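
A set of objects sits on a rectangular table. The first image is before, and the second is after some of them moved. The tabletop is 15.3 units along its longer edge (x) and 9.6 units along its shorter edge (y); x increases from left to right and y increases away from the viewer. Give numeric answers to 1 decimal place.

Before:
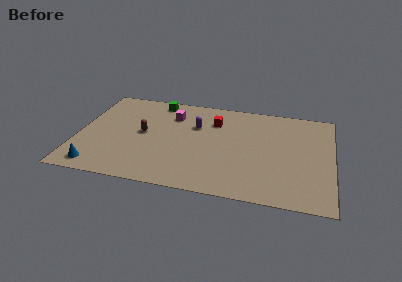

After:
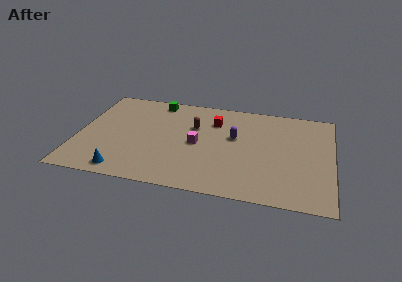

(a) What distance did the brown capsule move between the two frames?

3.3

From (3.9, 5.0) to (6.9, 6.3), the brown capsule covered √(3.0² + 1.3²) ≈ 3.3 units.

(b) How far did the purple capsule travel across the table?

2.5

The purple capsule was near (7.0, 6.4) before and (9.4, 5.7) after, so it travelled √(2.4² + 0.7²) ≈ 2.5 units.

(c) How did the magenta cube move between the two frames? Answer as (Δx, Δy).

(1.7, -2.6)

The magenta cube was at about (5.5, 7.2) and moved to about (7.2, 4.6).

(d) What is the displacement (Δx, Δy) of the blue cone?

(1.6, -0.1)

The blue cone started near (1.4, 1.2) and ended near (3.0, 1.1).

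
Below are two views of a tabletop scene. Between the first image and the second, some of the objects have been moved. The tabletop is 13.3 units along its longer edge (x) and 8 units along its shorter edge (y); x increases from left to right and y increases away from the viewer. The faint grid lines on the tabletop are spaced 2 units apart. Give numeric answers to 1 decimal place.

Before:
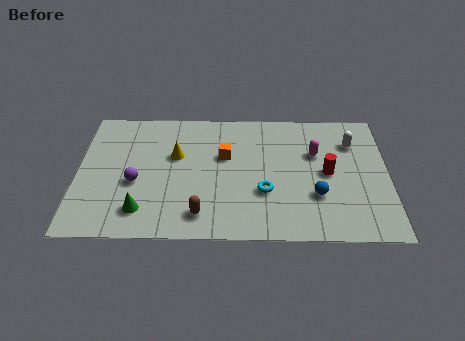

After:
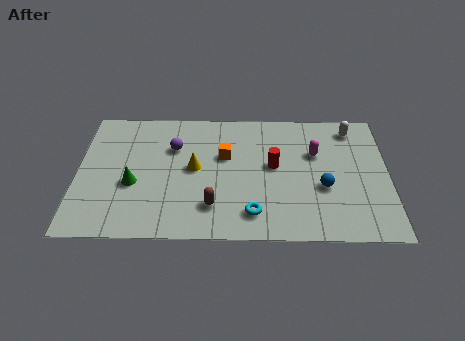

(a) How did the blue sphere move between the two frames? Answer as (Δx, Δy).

(0.3, 0.5)

The blue sphere was at about (10.2, 2.6) and moved to about (10.5, 3.1).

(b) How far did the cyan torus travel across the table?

1.4

The cyan torus moved from about (8.0, 2.8) to (7.5, 1.5), a distance of √(0.5² + 1.3²) ≈ 1.4.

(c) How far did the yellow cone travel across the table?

1.1

The yellow cone moved from about (4.2, 5.0) to (5.0, 4.2), a distance of √(0.8² + 0.8²) ≈ 1.1.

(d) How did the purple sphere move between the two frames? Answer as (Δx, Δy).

(1.6, 2.2)

The purple sphere was at about (2.5, 3.3) and moved to about (4.1, 5.5).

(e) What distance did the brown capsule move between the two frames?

0.7

From (5.3, 1.4) to (5.8, 1.9), the brown capsule covered √(0.5² + 0.5²) ≈ 0.7 units.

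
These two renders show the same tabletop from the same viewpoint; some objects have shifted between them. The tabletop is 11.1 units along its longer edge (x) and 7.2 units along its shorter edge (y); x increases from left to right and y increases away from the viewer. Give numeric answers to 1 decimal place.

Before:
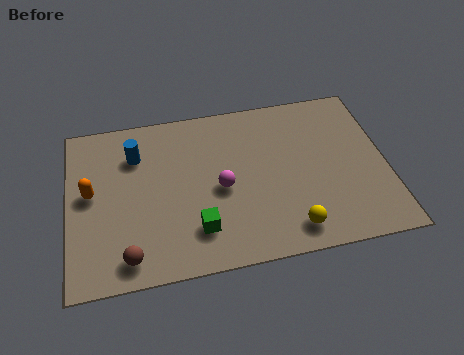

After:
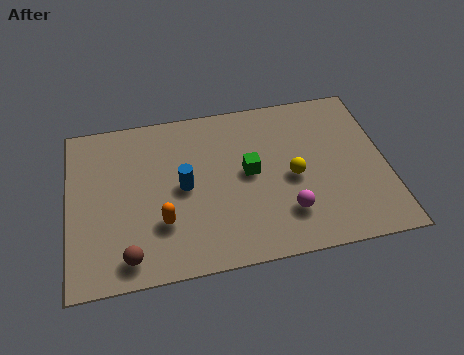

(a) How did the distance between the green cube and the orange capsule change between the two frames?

-0.7

Before: roughly 4.2 units apart; after: 3.5. That's 0.7 units closer together.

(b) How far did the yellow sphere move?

2.2

The yellow sphere moved from about (7.6, 1.1) to (7.8, 3.3), a distance of √(0.2² + 2.2²) ≈ 2.2.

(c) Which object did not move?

the brown sphere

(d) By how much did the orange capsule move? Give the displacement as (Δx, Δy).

(2.4, -1.7)

The orange capsule was at about (0.8, 3.9) and moved to about (3.2, 2.2).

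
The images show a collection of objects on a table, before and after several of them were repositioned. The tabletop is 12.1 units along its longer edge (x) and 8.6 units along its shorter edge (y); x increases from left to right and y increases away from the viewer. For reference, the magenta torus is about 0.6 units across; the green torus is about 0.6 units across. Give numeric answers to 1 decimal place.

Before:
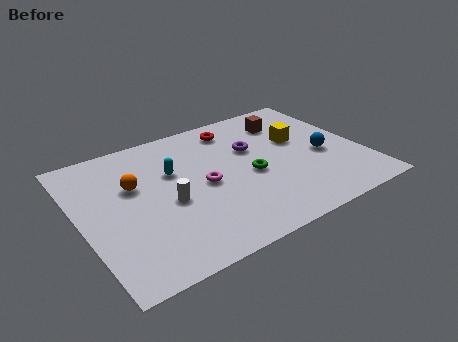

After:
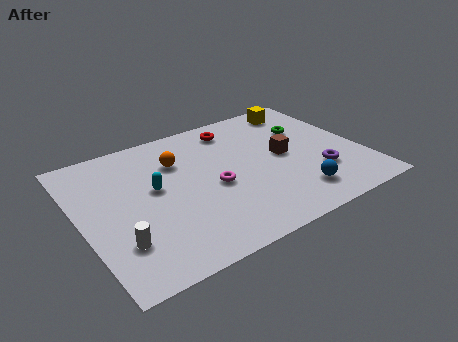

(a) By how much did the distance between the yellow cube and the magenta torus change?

+1.3

Before: roughly 4.5 units apart; after: 5.8. That's 1.3 units further apart.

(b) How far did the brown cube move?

2.4

The brown cube was near (9.4, 6.7) before and (8.8, 4.4) after, so it travelled √(0.6² + 2.3²) ≈ 2.4 units.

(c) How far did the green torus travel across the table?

3.5

From (7.2, 3.8) to (10.1, 5.8), the green torus covered √(2.9² + 2.0²) ≈ 3.5 units.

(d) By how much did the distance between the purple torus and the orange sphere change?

+1.4

They were about 5.2 units apart before and 6.6 after — 1.4 units further apart.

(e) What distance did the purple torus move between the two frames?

3.8

From (7.6, 5.5) to (10.0, 2.6), the purple torus covered √(2.4² + 2.9²) ≈ 3.8 units.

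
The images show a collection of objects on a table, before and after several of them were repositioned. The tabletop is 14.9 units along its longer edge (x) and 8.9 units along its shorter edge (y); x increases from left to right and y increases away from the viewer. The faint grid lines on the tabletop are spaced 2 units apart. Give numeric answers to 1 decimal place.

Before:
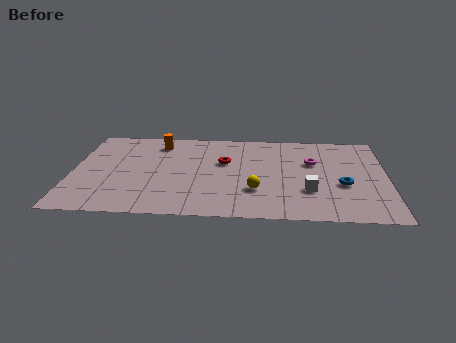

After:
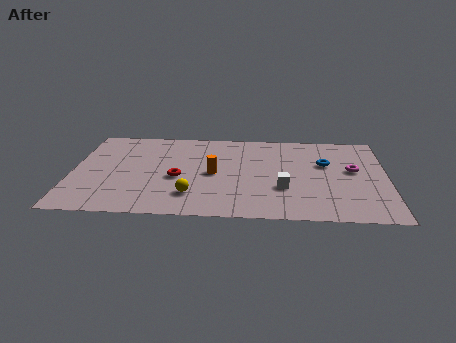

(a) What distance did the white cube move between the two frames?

1.2

From (11.2, 2.8) to (10.0, 3.0), the white cube covered √(1.2² + 0.2²) ≈ 1.2 units.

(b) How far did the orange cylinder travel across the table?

4.0

From (4.0, 7.3) to (6.7, 4.3), the orange cylinder covered √(2.7² + 3.0²) ≈ 4.0 units.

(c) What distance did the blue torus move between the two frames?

2.2

From (12.8, 3.5) to (12.0, 5.6), the blue torus covered √(0.8² + 2.1²) ≈ 2.2 units.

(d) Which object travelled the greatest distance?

the orange cylinder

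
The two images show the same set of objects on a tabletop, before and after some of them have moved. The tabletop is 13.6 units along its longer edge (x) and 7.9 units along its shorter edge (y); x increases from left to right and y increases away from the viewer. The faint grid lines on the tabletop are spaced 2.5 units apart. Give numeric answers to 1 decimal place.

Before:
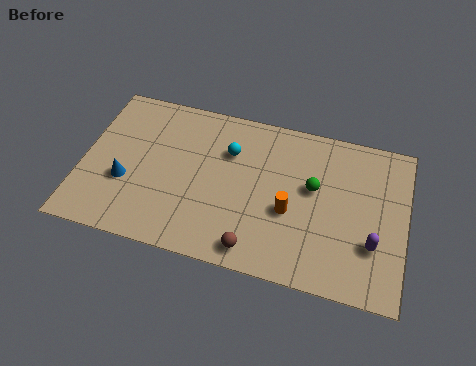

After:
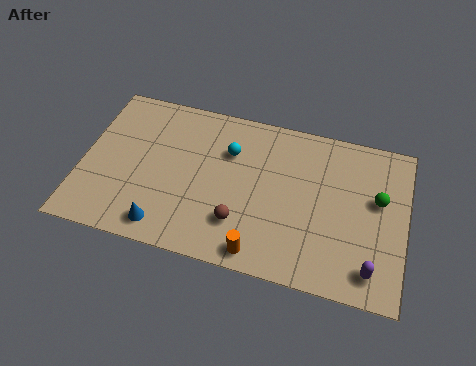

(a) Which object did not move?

the cyan sphere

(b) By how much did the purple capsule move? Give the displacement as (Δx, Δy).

(0.0, -1.2)

The purple capsule started near (12.3, 2.5) and ended near (12.3, 1.3).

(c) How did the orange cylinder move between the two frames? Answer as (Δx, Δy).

(-1.1, -2.3)

The orange cylinder started near (8.8, 3.2) and ended near (7.7, 0.9).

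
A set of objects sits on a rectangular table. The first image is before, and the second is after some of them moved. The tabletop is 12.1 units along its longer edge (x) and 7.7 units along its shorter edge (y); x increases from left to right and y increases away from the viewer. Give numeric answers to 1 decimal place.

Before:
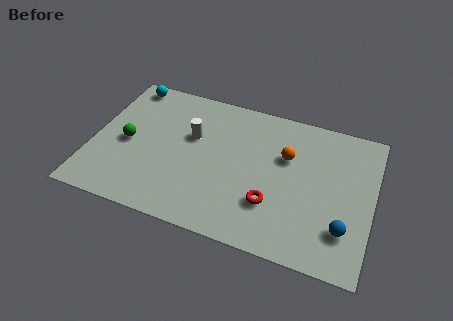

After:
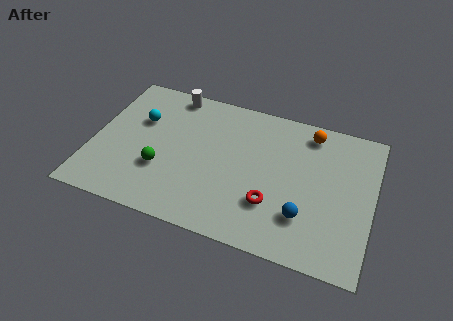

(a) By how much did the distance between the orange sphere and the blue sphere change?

+0.5

They were about 4.0 units apart before and 4.5 after — 0.5 units further apart.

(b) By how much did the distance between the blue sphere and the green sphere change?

-3.4

They were about 9.6 units apart before and 6.2 after — 3.4 units closer together.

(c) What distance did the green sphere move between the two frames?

1.9

From (1.5, 3.6) to (3.1, 2.6), the green sphere covered √(1.6² + 1.0²) ≈ 1.9 units.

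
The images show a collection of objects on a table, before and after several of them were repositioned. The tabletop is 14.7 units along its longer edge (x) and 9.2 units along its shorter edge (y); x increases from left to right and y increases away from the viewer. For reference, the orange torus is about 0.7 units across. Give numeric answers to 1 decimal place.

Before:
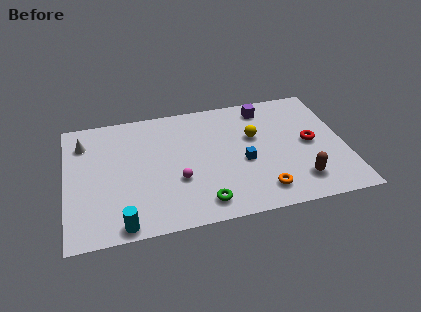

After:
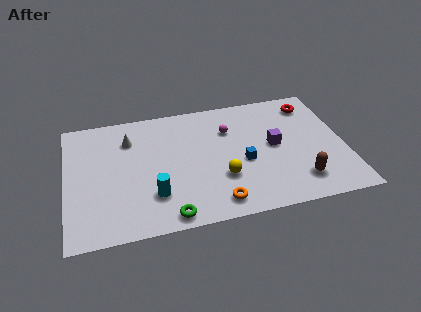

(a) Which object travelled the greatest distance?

the magenta sphere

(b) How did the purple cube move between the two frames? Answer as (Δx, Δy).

(0.3, -3.0)

The purple cube was at about (10.7, 7.8) and moved to about (11.0, 4.8).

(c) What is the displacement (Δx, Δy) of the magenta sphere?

(2.9, 3.2)

From the two frames, the magenta sphere sits at roughly (5.8, 3.3) before and (8.7, 6.5) after.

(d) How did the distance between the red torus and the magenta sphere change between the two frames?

-2.6

Before: roughly 7.2 units apart; after: 4.6. That's 2.6 units closer together.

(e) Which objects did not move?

the brown capsule and the blue cube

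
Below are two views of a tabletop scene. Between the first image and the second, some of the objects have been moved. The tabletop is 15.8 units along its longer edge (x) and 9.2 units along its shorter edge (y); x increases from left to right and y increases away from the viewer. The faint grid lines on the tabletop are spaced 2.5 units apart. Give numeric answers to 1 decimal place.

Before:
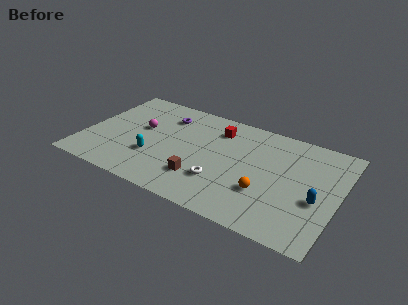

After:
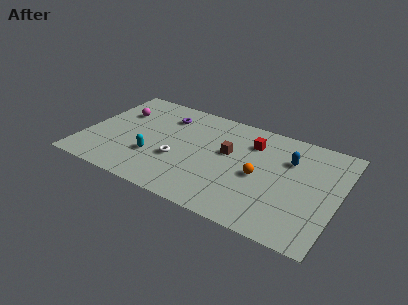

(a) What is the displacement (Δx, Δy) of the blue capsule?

(-2.0, 2.7)

The blue capsule started near (14.6, 3.7) and ended near (12.6, 6.4).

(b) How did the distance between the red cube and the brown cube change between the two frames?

-2.8

They were about 4.8 units apart before and 2.0 after — 2.8 units closer together.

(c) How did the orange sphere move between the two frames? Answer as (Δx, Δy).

(-0.5, 1.2)

The orange sphere was at about (11.5, 3.0) and moved to about (11.0, 4.2).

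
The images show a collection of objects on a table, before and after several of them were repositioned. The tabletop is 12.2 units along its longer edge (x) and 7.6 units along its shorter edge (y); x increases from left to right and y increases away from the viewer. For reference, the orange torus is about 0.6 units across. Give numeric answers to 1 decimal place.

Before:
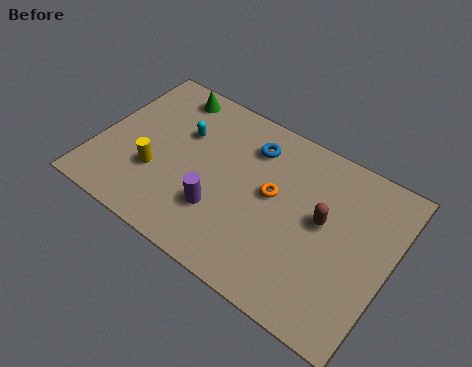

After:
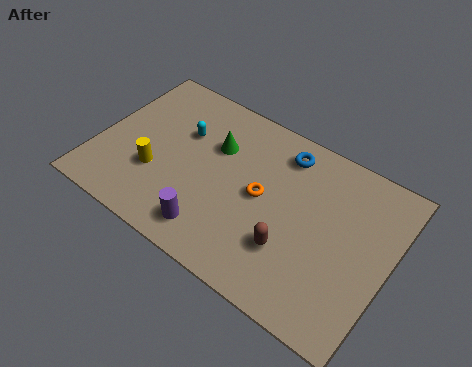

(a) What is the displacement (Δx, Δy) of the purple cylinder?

(-0.1, -1.0)

The purple cylinder started near (5.4, 2.3) and ended near (5.3, 1.3).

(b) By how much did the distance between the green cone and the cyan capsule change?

-0.4

Before: roughly 1.8 units apart; after: 1.4. That's 0.4 units closer together.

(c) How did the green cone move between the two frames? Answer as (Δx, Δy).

(2.3, -1.5)

The green cone started near (2.4, 6.6) and ended near (4.7, 5.1).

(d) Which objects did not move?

the yellow cylinder and the cyan capsule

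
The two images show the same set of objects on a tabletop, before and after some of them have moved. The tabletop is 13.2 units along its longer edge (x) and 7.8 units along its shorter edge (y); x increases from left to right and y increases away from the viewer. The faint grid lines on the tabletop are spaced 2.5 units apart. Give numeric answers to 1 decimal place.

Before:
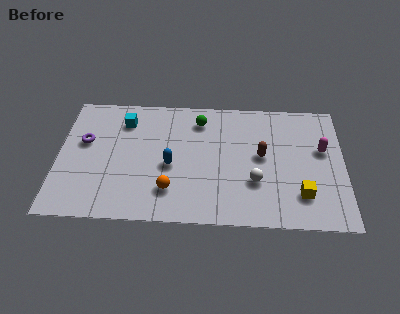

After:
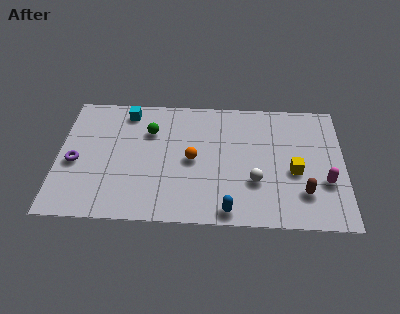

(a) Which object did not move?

the white sphere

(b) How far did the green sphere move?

2.4

The green sphere moved from about (6.5, 6.3) to (4.2, 5.5), a distance of √(2.3² + 0.8²) ≈ 2.4.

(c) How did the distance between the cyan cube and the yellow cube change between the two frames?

-0.7

They were about 9.2 units apart before and 8.5 after — 0.7 units closer together.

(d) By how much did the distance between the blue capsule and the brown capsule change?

-0.7

The distance was about 4.3 in the first image and 3.6 in the second, so they moved 0.7 units closer together.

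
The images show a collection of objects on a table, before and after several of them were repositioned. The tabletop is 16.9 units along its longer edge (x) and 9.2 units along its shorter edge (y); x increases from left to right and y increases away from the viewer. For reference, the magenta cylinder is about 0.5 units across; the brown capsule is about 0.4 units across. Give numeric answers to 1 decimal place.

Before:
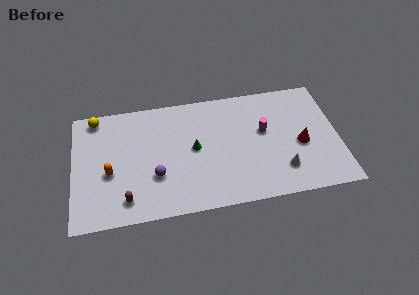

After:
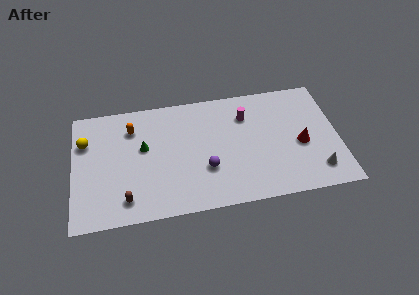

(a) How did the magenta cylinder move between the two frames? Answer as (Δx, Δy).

(-1.1, 1.4)

The magenta cylinder started near (12.2, 5.4) and ended near (11.1, 6.8).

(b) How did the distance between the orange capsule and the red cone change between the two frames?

-1.1

Before: roughly 12.2 units apart; after: 11.1. That's 1.1 units closer together.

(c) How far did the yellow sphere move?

1.9

The yellow sphere moved from about (1.5, 8.2) to (0.8, 6.4), a distance of √(0.7² + 1.8²) ≈ 1.9.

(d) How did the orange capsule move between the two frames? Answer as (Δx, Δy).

(1.5, 3.2)

From the two frames, the orange capsule sits at roughly (2.3, 3.8) before and (3.8, 7.0) after.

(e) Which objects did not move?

the brown capsule and the red cone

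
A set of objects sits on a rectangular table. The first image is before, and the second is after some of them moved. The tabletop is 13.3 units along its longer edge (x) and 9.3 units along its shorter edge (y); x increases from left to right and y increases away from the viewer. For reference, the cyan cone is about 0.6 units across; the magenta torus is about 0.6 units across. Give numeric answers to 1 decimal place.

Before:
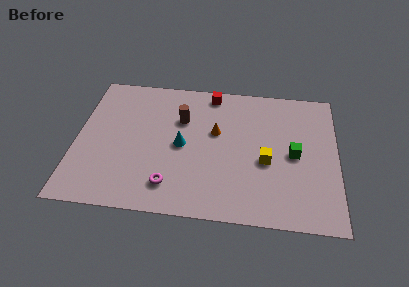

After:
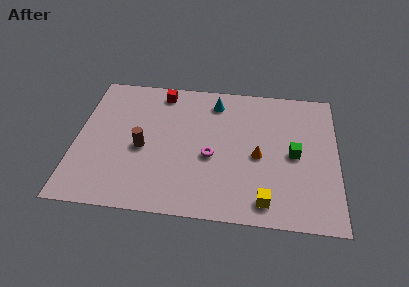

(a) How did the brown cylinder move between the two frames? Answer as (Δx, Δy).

(-1.9, -2.2)

The brown cylinder started near (5.3, 6.3) and ended near (3.4, 4.1).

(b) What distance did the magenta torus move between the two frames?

2.9

The magenta torus moved from about (4.9, 1.8) to (6.9, 3.9), a distance of √(2.0² + 2.1²) ≈ 2.9.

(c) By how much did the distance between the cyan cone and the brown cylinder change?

+3.3

They were about 1.8 units apart before and 5.1 after — 3.3 units further apart.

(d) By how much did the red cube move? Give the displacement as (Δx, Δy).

(-2.6, -0.2)

The red cube started near (6.8, 8.3) and ended near (4.2, 8.1).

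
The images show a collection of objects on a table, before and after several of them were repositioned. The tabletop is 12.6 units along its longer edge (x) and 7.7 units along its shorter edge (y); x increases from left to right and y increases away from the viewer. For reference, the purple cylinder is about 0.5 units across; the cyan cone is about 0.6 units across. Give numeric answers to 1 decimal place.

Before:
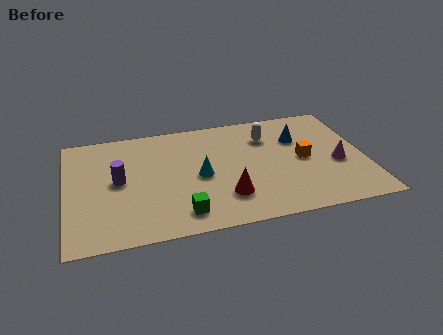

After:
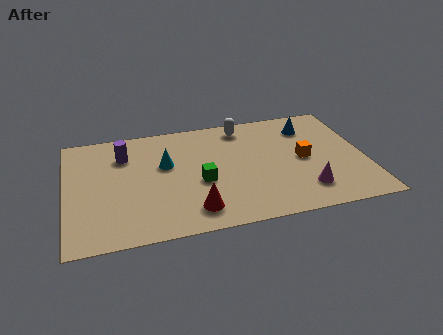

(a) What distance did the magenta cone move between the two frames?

2.1

The magenta cone was near (11.4, 3.2) before and (9.9, 1.7) after, so it travelled √(1.5² + 1.5²) ≈ 2.1 units.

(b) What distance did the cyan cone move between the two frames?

1.8

The cyan cone was near (5.6, 3.6) before and (4.2, 4.7) after, so it travelled √(1.4² + 1.1²) ≈ 1.8 units.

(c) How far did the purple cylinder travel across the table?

1.7

The purple cylinder moved from about (2.2, 4.0) to (2.5, 5.7), a distance of √(0.3² + 1.7²) ≈ 1.7.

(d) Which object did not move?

the orange cube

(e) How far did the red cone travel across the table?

1.5

From (6.6, 2.0) to (5.2, 1.4), the red cone covered √(1.4² + 0.6²) ≈ 1.5 units.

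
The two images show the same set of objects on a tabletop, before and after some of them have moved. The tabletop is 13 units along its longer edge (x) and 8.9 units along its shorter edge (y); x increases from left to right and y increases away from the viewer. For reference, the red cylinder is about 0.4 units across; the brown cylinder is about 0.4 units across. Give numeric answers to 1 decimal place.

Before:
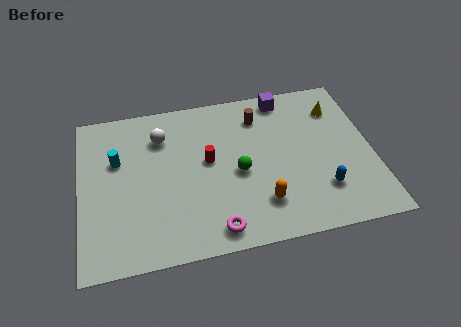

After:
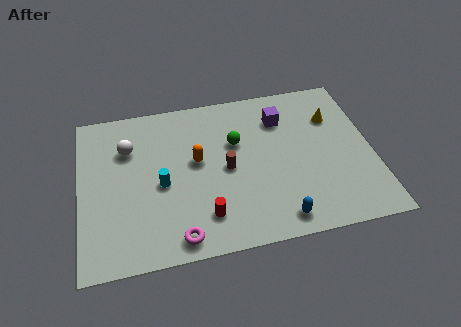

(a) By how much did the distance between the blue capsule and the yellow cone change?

+1.3

Before: roughly 4.6 units apart; after: 5.9. That's 1.3 units further apart.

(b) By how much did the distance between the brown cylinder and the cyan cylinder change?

-3.6

The distance was about 6.5 in the first image and 2.9 in the second, so they moved 3.6 units closer together.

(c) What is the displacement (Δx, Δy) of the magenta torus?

(-1.6, -0.1)

The magenta torus was at about (5.8, 1.1) and moved to about (4.2, 1.0).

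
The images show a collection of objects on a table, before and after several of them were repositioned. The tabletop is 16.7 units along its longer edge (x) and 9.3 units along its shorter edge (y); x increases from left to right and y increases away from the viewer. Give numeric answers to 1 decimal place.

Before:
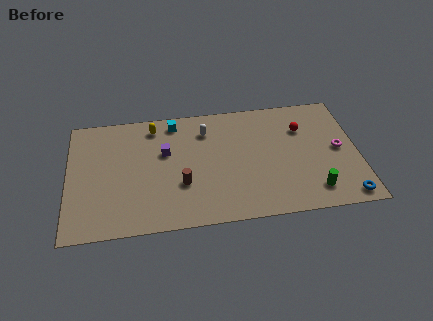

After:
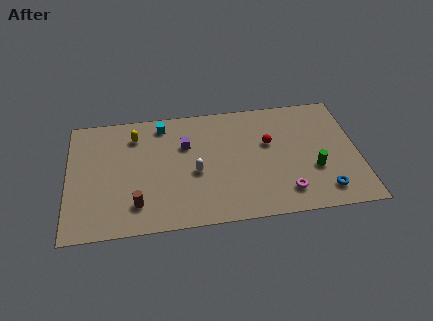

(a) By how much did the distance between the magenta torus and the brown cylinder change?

-0.7

The distance was about 9.2 in the first image and 8.5 in the second, so they moved 0.7 units closer together.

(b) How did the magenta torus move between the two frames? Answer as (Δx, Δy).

(-3.2, -2.9)

The magenta torus started near (15.6, 4.7) and ended near (12.4, 1.8).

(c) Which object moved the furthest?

the magenta torus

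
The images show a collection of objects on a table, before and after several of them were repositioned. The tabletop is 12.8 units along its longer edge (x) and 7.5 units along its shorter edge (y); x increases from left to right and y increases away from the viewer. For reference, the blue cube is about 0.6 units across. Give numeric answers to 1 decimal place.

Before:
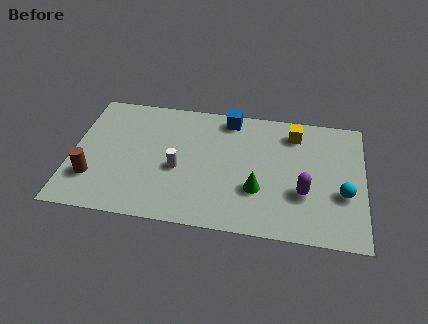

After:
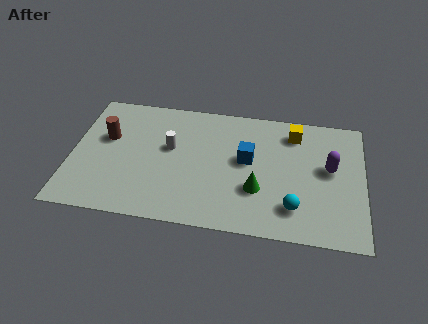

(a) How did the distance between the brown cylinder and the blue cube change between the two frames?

-1.1

They were about 7.3 units apart before and 6.2 after — 1.1 units closer together.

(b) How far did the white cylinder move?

1.3

From (4.7, 3.2) to (4.3, 4.4), the white cylinder covered √(0.4² + 1.2²) ≈ 1.3 units.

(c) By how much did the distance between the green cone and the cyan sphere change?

-1.9

The distance was about 3.7 in the first image and 1.8 in the second, so they moved 1.9 units closer together.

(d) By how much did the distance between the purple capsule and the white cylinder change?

+1.5

They were about 5.5 units apart before and 7.0 after — 1.5 units further apart.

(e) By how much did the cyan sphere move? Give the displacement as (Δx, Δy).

(-2.1, -1.1)

From the two frames, the cyan sphere sits at roughly (11.9, 2.8) before and (9.8, 1.7) after.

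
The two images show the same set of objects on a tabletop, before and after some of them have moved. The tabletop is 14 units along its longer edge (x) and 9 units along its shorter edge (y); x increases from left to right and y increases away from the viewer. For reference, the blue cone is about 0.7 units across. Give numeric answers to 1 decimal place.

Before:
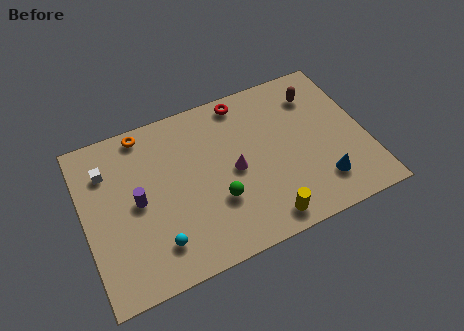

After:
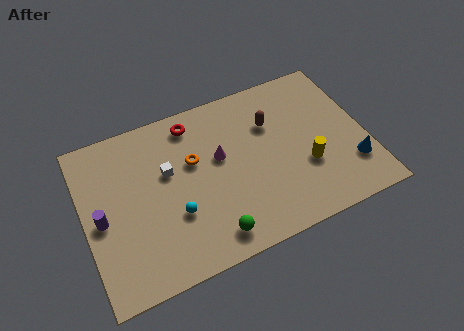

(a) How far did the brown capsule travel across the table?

2.5

The brown capsule was near (11.9, 7.0) before and (9.5, 6.2) after, so it travelled √(2.4² + 0.8²) ≈ 2.5 units.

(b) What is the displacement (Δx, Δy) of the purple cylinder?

(-1.8, -0.3)

From the two frames, the purple cylinder sits at roughly (2.6, 4.5) before and (0.8, 4.2) after.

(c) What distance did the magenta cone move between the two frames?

1.2

The magenta cone moved from about (7.4, 4.3) to (6.8, 5.3), a distance of √(0.6² + 1.0²) ≈ 1.2.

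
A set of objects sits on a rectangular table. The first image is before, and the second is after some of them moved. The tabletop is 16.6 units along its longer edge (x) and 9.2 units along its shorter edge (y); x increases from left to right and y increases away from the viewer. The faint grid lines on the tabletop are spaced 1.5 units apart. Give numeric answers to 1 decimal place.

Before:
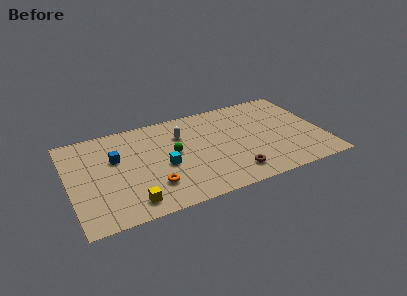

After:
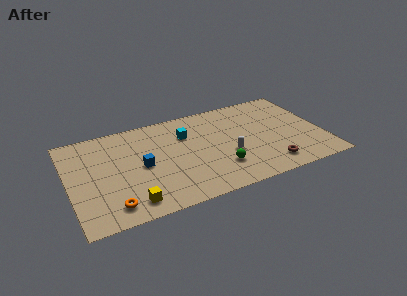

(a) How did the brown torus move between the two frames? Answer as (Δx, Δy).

(2.4, -0.1)

From the two frames, the brown torus sits at roughly (10.4, 1.7) before and (12.8, 1.6) after.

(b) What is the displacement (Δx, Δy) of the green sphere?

(2.8, -2.5)

From the two frames, the green sphere sits at roughly (6.8, 5.0) before and (9.6, 2.5) after.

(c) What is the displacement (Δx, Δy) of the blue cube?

(1.6, -1.3)

The blue cube started near (3.1, 5.8) and ended near (4.7, 4.5).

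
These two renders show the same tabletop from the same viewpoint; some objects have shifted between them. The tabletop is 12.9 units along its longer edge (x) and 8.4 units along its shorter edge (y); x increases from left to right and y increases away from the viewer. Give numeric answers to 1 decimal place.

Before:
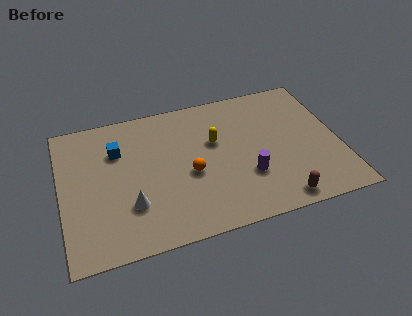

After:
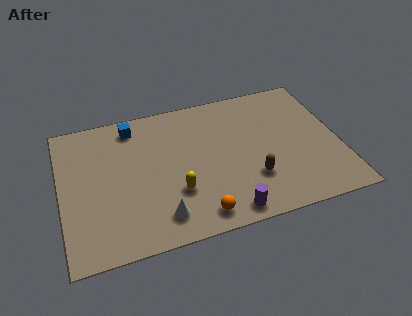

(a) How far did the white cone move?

1.6

From (3.1, 2.5) to (4.4, 1.5), the white cone covered √(1.3² + 1.0²) ≈ 1.6 units.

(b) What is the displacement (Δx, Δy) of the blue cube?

(0.8, 1.3)

From the two frames, the blue cube sits at roughly (2.7, 5.9) before and (3.5, 7.2) after.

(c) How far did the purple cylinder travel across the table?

2.1

The purple cylinder moved from about (8.5, 2.7) to (7.4, 0.9), a distance of √(1.1² + 1.8²) ≈ 2.1.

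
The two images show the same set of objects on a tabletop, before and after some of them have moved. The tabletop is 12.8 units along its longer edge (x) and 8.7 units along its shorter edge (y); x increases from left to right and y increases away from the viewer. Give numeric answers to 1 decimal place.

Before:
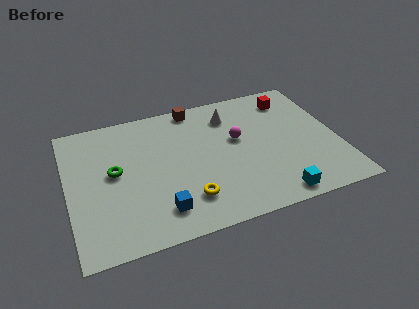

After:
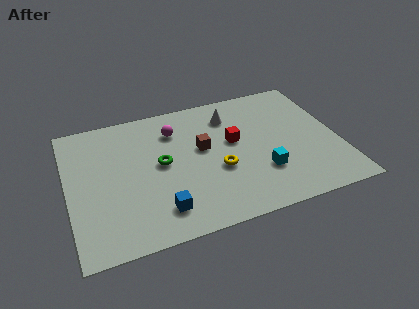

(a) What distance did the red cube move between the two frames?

3.7

From (10.9, 7.1) to (7.9, 5.0), the red cube covered √(3.0² + 2.1²) ≈ 3.7 units.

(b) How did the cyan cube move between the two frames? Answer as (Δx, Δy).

(-0.4, 1.7)

The cyan cube started near (9.4, 0.9) and ended near (9.0, 2.6).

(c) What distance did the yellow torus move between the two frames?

2.1

The yellow torus moved from about (5.4, 2.0) to (7.0, 3.4), a distance of √(1.6² + 1.4²) ≈ 2.1.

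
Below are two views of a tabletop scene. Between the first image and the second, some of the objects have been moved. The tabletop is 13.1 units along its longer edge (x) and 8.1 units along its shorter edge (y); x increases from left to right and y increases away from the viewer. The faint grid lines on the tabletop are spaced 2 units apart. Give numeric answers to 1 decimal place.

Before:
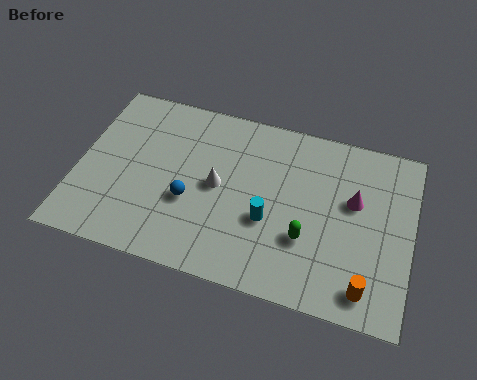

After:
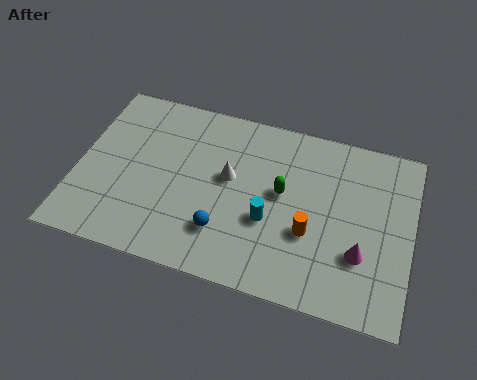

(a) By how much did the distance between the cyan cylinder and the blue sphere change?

-1.1

The distance was about 3.1 in the first image and 2.0 in the second, so they moved 1.1 units closer together.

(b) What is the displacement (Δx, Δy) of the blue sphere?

(1.4, -1.0)

From the two frames, the blue sphere sits at roughly (4.5, 3.1) before and (5.9, 2.1) after.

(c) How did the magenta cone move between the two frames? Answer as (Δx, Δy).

(0.4, -2.3)

The magenta cone was at about (10.8, 4.9) and moved to about (11.2, 2.6).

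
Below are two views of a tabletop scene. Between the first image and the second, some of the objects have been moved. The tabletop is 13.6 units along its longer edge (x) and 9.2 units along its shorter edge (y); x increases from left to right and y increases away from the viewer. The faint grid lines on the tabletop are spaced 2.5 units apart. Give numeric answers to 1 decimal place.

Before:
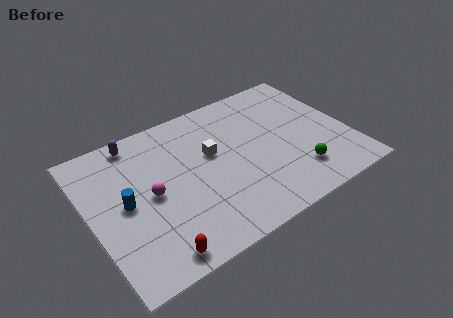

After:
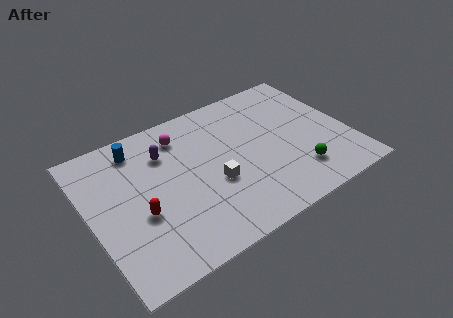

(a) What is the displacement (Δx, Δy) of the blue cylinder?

(1.1, 3.1)

From the two frames, the blue cylinder sits at roughly (1.8, 4.6) before and (2.9, 7.7) after.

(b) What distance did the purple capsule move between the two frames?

2.0

The purple capsule was near (2.9, 8.2) before and (4.2, 6.7) after, so it travelled √(1.3² + 1.5²) ≈ 2.0 units.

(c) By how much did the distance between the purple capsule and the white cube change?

-0.8

The distance was about 4.5 in the first image and 3.7 in the second, so they moved 0.8 units closer together.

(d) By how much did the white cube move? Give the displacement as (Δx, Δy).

(-0.2, -1.9)

The white cube started near (6.5, 5.5) and ended near (6.3, 3.6).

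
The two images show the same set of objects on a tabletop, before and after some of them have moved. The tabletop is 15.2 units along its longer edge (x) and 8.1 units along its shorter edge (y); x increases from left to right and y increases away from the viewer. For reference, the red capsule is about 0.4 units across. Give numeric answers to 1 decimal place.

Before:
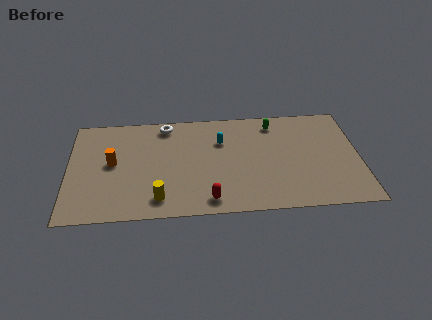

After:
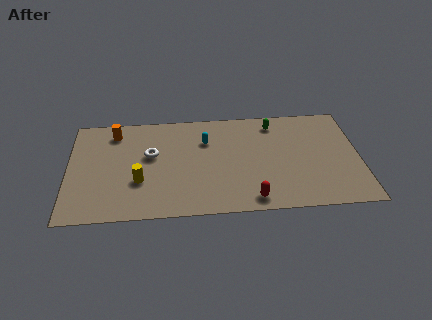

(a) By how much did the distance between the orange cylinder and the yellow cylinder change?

+0.3

They were about 3.8 units apart before and 4.1 after — 0.3 units further apart.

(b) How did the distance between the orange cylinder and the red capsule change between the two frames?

+3.2

They were about 5.9 units apart before and 9.1 after — 3.2 units further apart.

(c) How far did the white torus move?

2.4

The white torus moved from about (5.1, 7.1) to (4.3, 4.8), a distance of √(0.8² + 2.3²) ≈ 2.4.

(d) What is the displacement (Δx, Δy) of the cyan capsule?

(-0.8, 0.1)

The cyan capsule was at about (8.0, 5.6) and moved to about (7.2, 5.7).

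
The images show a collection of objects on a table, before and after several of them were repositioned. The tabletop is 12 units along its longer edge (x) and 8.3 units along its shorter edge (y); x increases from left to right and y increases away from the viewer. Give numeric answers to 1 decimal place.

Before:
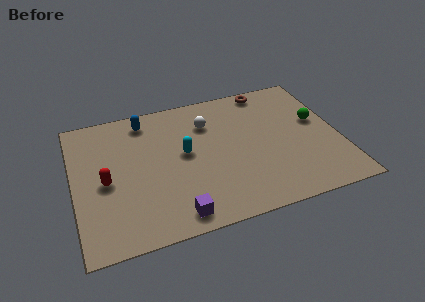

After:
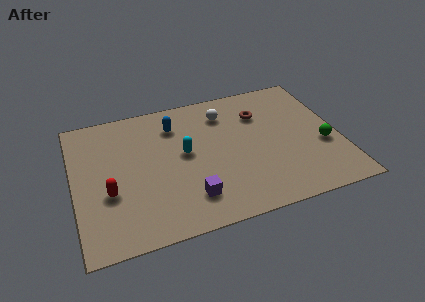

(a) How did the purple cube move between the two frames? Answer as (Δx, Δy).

(0.7, 0.8)

From the two frames, the purple cube sits at roughly (4.3, 1.0) before and (5.0, 1.8) after.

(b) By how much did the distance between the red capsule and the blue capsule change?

+0.7

The distance was about 3.9 in the first image and 4.6 in the second, so they moved 0.7 units further apart.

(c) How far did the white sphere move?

0.9

The white sphere moved from about (6.2, 6.1) to (7.0, 6.5), a distance of √(0.8² + 0.4²) ≈ 0.9.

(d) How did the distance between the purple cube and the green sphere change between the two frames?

-1.4

The distance was about 7.8 in the first image and 6.4 in the second, so they moved 1.4 units closer together.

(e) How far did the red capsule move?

0.7

The red capsule was near (1.4, 3.8) before and (1.5, 3.1) after, so it travelled √(0.1² + 0.7²) ≈ 0.7 units.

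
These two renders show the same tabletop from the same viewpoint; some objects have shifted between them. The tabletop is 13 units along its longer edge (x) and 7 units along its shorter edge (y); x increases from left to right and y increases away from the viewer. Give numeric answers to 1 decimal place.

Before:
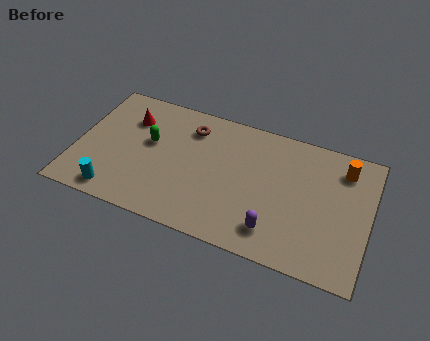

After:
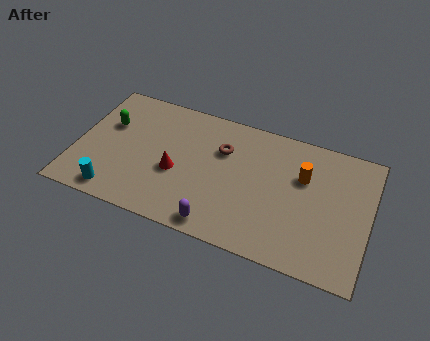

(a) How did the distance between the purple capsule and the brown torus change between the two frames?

-1.8

They were about 5.8 units apart before and 4.0 after — 1.8 units closer together.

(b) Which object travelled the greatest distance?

the red cone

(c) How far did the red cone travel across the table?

3.2

From (2.2, 5.1) to (4.5, 2.9), the red cone covered √(2.3² + 2.2²) ≈ 3.2 units.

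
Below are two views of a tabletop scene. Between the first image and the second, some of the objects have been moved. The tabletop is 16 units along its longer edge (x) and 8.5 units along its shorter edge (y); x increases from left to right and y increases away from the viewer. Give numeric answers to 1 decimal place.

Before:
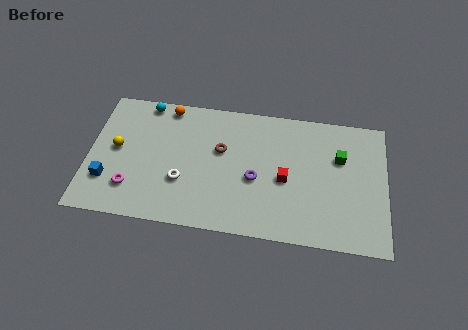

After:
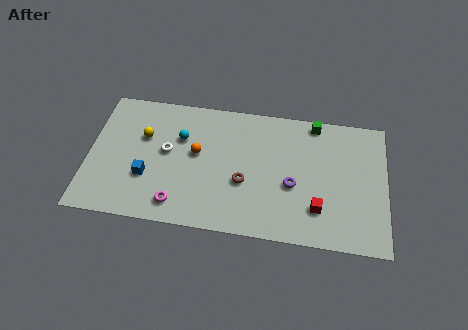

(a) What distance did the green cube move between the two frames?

2.5

From (13.5, 5.6) to (12.1, 7.7), the green cube covered √(1.4² + 2.1²) ≈ 2.5 units.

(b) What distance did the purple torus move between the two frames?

2.0

The purple torus was near (9.0, 3.6) before and (11.0, 3.5) after, so it travelled √(2.0² + 0.1²) ≈ 2.0 units.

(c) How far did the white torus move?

2.0

From (5.1, 2.9) to (4.2, 4.7), the white torus covered √(0.9² + 1.8²) ≈ 2.0 units.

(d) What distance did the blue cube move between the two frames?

2.2

The blue cube was near (1.1, 2.4) before and (3.2, 2.9) after, so it travelled √(2.1² + 0.5²) ≈ 2.2 units.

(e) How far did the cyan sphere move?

2.8

The cyan sphere moved from about (2.9, 7.7) to (4.9, 5.7), a distance of √(2.0² + 2.0²) ≈ 2.8.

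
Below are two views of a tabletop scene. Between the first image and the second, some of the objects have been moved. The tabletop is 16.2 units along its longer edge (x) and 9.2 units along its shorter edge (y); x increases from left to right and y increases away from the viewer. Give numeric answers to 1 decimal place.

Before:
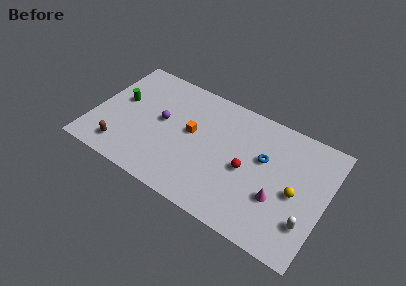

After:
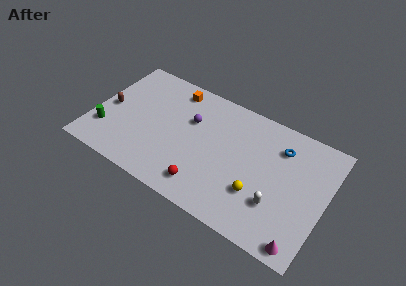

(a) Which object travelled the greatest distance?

the red sphere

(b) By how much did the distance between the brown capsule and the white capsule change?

-0.6

Before: roughly 12.8 units apart; after: 12.2. That's 0.6 units closer together.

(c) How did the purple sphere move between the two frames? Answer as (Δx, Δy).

(1.9, 1.0)

The purple sphere was at about (4.7, 5.0) and moved to about (6.6, 6.0).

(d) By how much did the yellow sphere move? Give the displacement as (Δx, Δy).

(-2.4, -1.3)

The yellow sphere started near (14.2, 4.2) and ended near (11.8, 2.9).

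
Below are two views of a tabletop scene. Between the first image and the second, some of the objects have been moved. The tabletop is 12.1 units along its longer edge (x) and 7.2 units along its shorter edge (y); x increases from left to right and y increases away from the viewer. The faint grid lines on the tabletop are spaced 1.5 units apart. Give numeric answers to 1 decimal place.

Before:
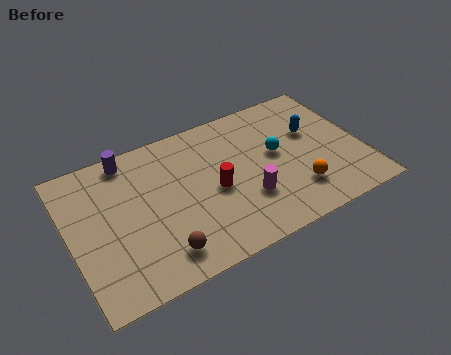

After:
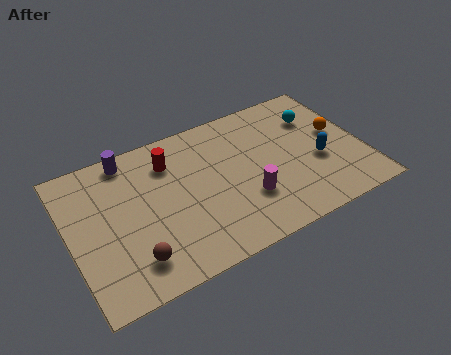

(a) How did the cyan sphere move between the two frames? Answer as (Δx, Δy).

(1.9, 1.2)

From the two frames, the cyan sphere sits at roughly (8.6, 4.0) before and (10.5, 5.2) after.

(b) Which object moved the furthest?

the orange sphere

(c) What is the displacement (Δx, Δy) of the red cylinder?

(-1.6, 2.2)

The red cylinder was at about (5.9, 3.3) and moved to about (4.3, 5.5).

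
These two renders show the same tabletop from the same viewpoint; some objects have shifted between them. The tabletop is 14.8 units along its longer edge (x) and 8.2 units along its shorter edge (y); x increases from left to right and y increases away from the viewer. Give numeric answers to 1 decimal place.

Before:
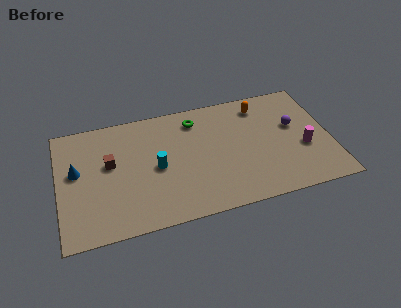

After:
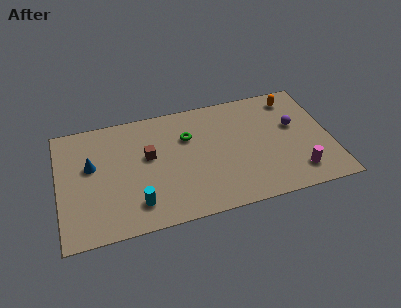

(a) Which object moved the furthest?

the cyan cylinder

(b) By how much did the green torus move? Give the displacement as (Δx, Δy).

(-0.5, -1.1)

From the two frames, the green torus sits at roughly (7.6, 6.7) before and (7.1, 5.6) after.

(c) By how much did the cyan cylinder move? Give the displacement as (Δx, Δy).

(-1.2, -2.2)

The cyan cylinder was at about (5.3, 3.9) and moved to about (4.1, 1.7).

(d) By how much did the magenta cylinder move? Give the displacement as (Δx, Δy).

(-0.5, -1.6)

The magenta cylinder started near (13.3, 3.2) and ended near (12.8, 1.6).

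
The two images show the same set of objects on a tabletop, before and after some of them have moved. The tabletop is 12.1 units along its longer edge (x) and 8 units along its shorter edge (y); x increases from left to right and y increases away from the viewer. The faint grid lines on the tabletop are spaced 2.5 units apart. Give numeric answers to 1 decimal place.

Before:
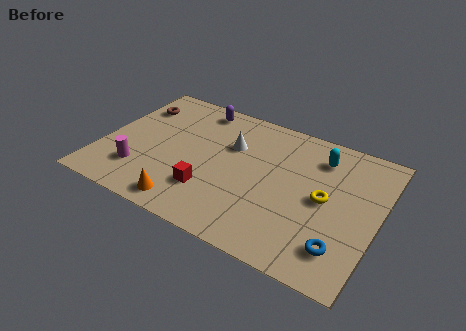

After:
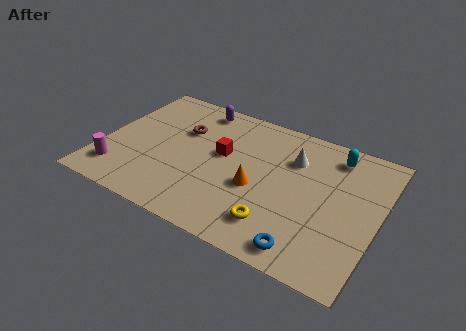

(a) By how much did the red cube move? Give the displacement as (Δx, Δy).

(0.2, 2.4)

The red cube started near (5.0, 2.2) and ended near (5.2, 4.6).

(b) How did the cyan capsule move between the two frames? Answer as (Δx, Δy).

(0.6, 0.4)

The cyan capsule started near (9.3, 6.3) and ended near (9.9, 6.7).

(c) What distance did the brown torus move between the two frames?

2.4

The brown torus was near (1.0, 6.0) before and (3.3, 5.3) after, so it travelled √(2.3² + 0.7²) ≈ 2.4 units.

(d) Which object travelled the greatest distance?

the orange cone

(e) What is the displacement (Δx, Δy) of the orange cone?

(2.7, 2.3)

The orange cone started near (4.2, 1.0) and ended near (6.9, 3.3).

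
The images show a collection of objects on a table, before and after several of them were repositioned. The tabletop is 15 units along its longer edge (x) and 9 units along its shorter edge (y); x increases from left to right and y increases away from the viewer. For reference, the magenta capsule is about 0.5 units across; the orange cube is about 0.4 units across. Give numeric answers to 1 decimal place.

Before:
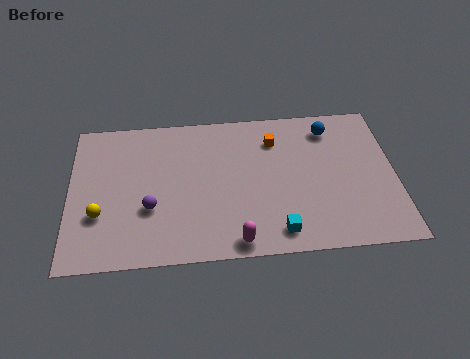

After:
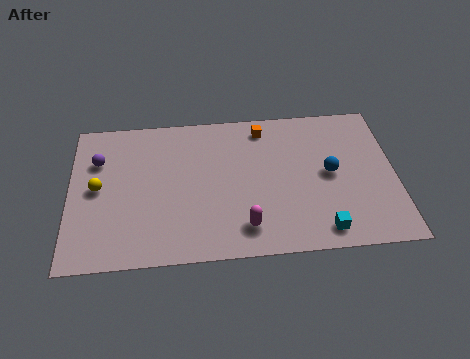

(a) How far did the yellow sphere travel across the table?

1.6

The yellow sphere was near (1.4, 3.0) before and (1.3, 4.6) after, so it travelled √(0.1² + 1.6²) ≈ 1.6 units.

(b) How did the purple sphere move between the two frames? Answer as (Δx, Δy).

(-2.4, 3.1)

The purple sphere was at about (3.7, 3.2) and moved to about (1.3, 6.3).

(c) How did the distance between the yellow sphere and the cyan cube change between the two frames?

+2.5

They were about 8.3 units apart before and 10.8 after — 2.5 units further apart.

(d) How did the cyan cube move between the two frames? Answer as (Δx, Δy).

(2.0, -0.1)

From the two frames, the cyan cube sits at roughly (9.5, 1.3) before and (11.5, 1.2) after.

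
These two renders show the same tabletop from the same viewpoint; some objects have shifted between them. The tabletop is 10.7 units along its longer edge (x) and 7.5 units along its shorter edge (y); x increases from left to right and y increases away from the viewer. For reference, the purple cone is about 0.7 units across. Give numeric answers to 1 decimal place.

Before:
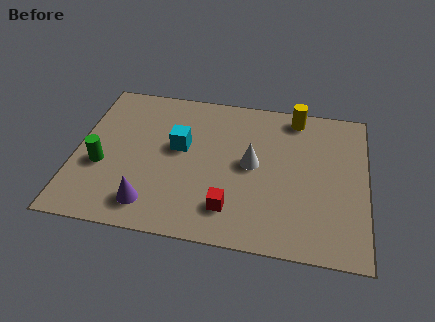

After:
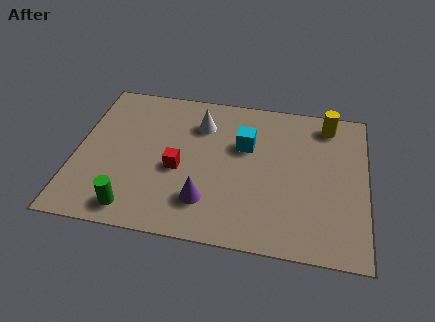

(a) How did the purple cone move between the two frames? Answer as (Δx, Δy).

(2.0, 0.5)

The purple cone was at about (2.9, 1.3) and moved to about (4.9, 1.8).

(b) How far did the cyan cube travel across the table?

2.5

From (3.8, 4.3) to (6.2, 4.8), the cyan cube covered √(2.4² + 0.5²) ≈ 2.5 units.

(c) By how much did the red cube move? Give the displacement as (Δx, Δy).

(-2.0, 1.6)

The red cube started near (5.8, 1.6) and ended near (3.8, 3.2).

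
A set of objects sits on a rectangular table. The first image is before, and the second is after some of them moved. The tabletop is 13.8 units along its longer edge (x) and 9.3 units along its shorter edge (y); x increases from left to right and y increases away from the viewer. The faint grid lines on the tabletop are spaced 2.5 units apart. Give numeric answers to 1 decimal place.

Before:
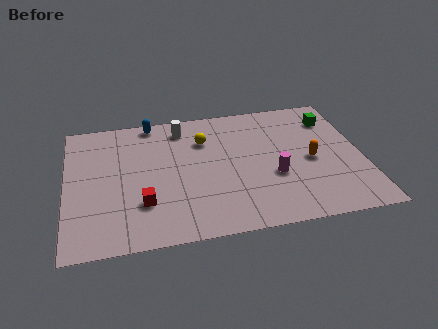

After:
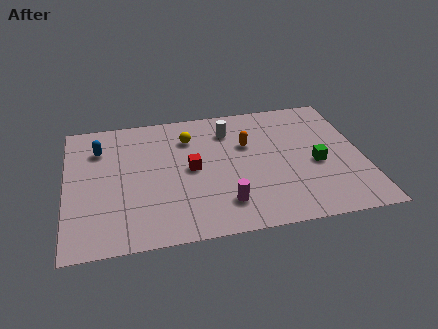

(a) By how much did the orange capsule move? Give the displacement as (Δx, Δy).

(-2.9, 1.7)

The orange capsule started near (11.4, 4.3) and ended near (8.5, 6.0).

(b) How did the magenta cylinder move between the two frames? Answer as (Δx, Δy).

(-2.4, -1.5)

From the two frames, the magenta cylinder sits at roughly (9.6, 3.5) before and (7.2, 2.0) after.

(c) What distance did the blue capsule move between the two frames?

3.0

The blue capsule moved from about (4.1, 8.5) to (1.6, 6.9), a distance of √(2.5² + 1.6²) ≈ 3.0.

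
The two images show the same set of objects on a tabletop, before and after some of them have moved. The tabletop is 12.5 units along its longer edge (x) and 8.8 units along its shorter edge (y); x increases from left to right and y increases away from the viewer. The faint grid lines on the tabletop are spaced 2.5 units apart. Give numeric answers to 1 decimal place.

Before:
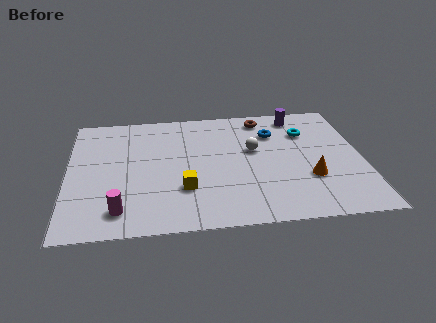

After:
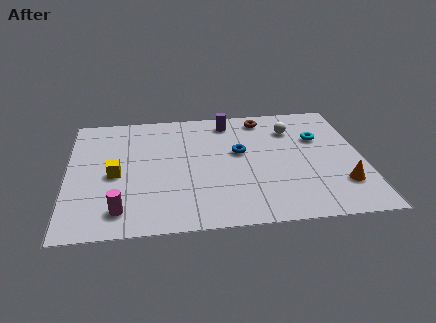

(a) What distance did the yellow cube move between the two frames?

3.2

The yellow cube moved from about (4.9, 2.7) to (2.0, 4.0), a distance of √(2.9² + 1.3²) ≈ 3.2.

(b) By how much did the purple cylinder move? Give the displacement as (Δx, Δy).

(-3.0, -0.1)

From the two frames, the purple cylinder sits at roughly (9.9, 7.6) before and (6.9, 7.5) after.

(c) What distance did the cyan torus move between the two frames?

0.7

From (10.2, 6.3) to (10.7, 5.8), the cyan torus covered √(0.5² + 0.5²) ≈ 0.7 units.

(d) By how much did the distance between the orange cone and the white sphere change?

+1.4

The distance was about 3.3 in the first image and 4.7 in the second, so they moved 1.4 units further apart.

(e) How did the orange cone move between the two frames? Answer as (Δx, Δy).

(1.3, -0.6)

The orange cone started near (10.2, 2.9) and ended near (11.5, 2.3).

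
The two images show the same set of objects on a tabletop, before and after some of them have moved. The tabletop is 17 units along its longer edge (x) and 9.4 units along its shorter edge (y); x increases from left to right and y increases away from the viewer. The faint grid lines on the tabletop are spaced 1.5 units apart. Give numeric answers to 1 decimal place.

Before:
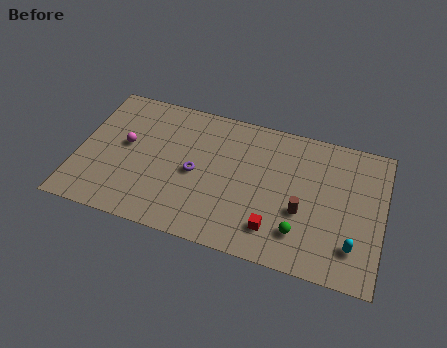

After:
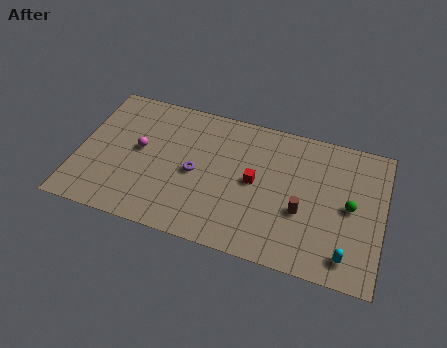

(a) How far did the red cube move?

3.1

The red cube moved from about (11.2, 2.0) to (9.9, 4.8), a distance of √(1.3² + 2.8²) ≈ 3.1.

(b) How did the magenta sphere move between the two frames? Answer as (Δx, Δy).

(0.8, -0.1)

The magenta sphere was at about (2.6, 5.2) and moved to about (3.4, 5.1).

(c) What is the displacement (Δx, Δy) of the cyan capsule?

(-0.3, -0.7)

The cyan capsule started near (15.5, 2.2) and ended near (15.2, 1.5).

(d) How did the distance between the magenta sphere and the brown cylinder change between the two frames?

-0.8

They were about 10.1 units apart before and 9.3 after — 0.8 units closer together.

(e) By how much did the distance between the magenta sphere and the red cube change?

-2.7

They were about 9.2 units apart before and 6.5 after — 2.7 units closer together.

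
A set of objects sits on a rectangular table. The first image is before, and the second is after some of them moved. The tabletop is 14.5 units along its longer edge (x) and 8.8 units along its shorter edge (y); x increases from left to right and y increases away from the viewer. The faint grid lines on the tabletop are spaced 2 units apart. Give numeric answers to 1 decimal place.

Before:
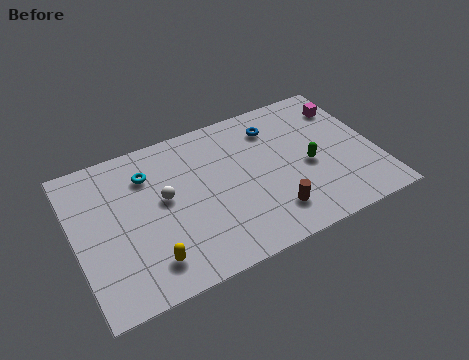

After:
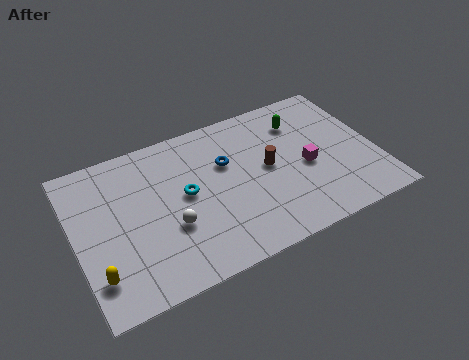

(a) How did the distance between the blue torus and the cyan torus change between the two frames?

-3.9

The distance was about 6.2 in the first image and 2.3 in the second, so they moved 3.9 units closer together.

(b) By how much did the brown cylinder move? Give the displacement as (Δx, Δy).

(0.2, 2.7)

The brown cylinder started near (9.1, 1.9) and ended near (9.3, 4.6).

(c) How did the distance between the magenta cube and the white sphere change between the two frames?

-2.7

They were about 9.4 units apart before and 6.7 after — 2.7 units closer together.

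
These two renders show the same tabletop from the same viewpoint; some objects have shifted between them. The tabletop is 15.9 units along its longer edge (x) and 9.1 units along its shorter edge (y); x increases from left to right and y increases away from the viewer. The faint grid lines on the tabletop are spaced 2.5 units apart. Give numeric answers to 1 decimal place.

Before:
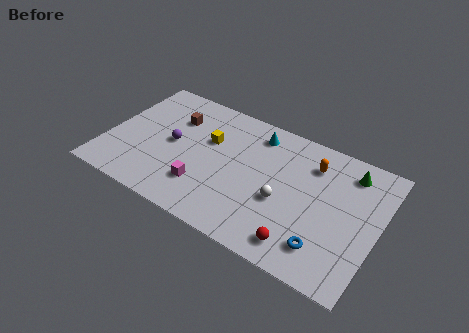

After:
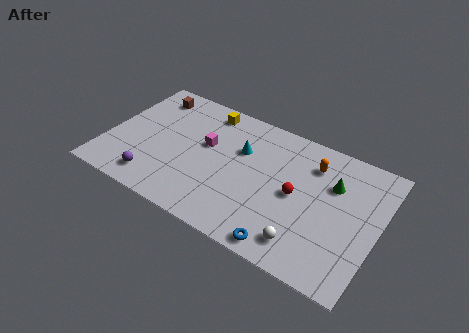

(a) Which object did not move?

the orange capsule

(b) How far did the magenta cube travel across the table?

3.0

From (6.0, 2.4) to (5.7, 5.4), the magenta cube covered √(0.3² + 3.0²) ≈ 3.0 units.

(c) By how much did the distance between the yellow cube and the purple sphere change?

+4.4

They were about 2.3 units apart before and 6.7 after — 4.4 units further apart.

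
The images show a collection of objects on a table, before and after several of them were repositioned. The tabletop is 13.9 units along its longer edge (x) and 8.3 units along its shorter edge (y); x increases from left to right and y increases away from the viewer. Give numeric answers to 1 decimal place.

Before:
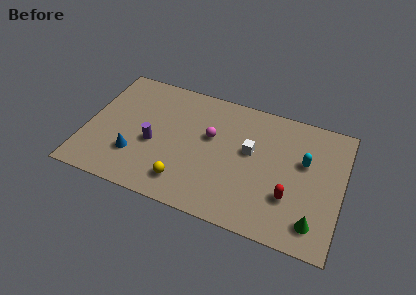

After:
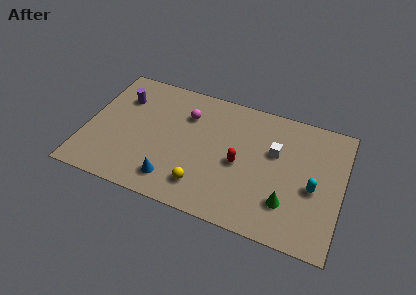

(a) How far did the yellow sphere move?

1.0

The yellow sphere moved from about (5.6, 1.6) to (6.6, 1.7), a distance of √(1.0² + 0.1²) ≈ 1.0.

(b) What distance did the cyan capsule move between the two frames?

1.6

The cyan capsule was near (11.8, 5.1) before and (12.4, 3.6) after, so it travelled √(0.6² + 1.5²) ≈ 1.6 units.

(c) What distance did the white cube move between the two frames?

1.4

From (8.9, 4.8) to (10.2, 5.2), the white cube covered √(1.3² + 0.4²) ≈ 1.4 units.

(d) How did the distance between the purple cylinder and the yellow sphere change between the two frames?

+3.8

Before: roughly 2.7 units apart; after: 6.5. That's 3.8 units further apart.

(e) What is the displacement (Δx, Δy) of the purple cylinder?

(-2.0, 2.5)

The purple cylinder was at about (3.7, 3.5) and moved to about (1.7, 6.0).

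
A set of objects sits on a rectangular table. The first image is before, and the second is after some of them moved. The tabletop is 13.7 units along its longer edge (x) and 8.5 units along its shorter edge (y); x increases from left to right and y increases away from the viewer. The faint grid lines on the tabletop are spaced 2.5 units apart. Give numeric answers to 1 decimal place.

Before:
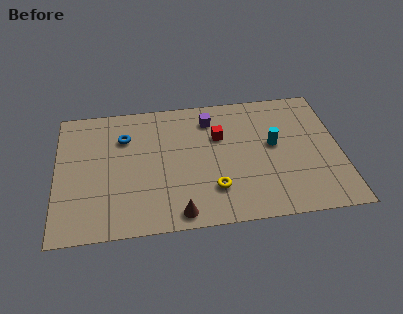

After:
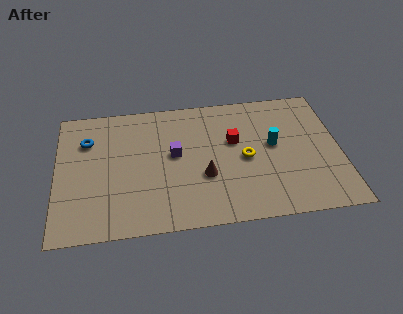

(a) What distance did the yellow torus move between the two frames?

2.4

From (7.5, 2.2) to (9.1, 4.0), the yellow torus covered √(1.6² + 1.8²) ≈ 2.4 units.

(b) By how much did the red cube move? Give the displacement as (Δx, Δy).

(0.7, -0.4)

From the two frames, the red cube sits at roughly (7.9, 5.6) before and (8.6, 5.2) after.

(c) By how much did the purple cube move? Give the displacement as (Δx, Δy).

(-1.8, -2.1)

From the two frames, the purple cube sits at roughly (7.5, 6.8) before and (5.7, 4.7) after.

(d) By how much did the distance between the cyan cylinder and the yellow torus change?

-2.3

Before: roughly 3.9 units apart; after: 1.6. That's 2.3 units closer together.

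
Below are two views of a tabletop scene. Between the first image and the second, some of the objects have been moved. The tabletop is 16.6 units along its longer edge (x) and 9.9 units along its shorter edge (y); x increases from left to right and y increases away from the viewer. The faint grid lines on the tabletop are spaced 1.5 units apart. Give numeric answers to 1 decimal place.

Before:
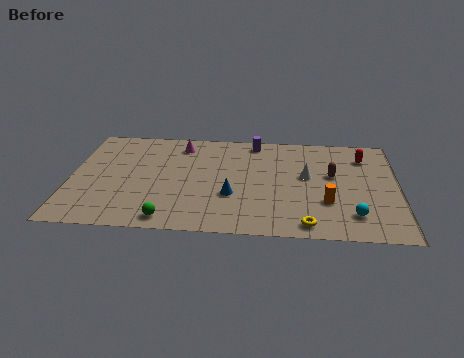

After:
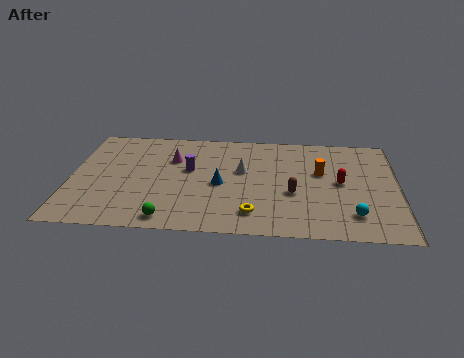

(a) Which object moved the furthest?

the purple cylinder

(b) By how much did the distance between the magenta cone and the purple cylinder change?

-2.5

They were about 3.8 units apart before and 1.3 after — 2.5 units closer together.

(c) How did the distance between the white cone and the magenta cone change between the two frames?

-3.3

Before: roughly 7.0 units apart; after: 3.7. That's 3.3 units closer together.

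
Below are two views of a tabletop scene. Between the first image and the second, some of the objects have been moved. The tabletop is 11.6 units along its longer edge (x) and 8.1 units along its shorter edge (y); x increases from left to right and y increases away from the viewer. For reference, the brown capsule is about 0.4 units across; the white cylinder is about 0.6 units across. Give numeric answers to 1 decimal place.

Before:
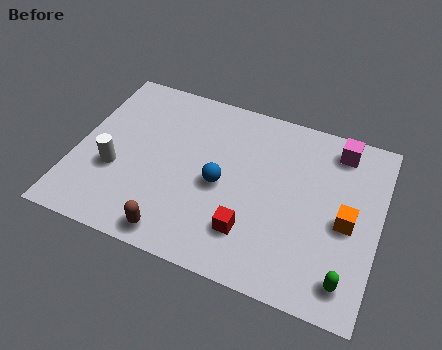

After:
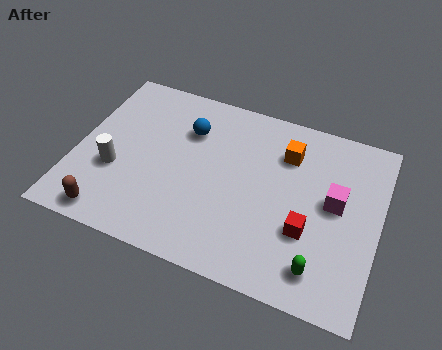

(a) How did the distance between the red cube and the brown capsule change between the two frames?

+4.6

Before: roughly 2.9 units apart; after: 7.5. That's 4.6 units further apart.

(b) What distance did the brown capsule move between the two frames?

2.5

The brown capsule was near (4.2, 0.9) before and (1.7, 0.9) after, so it travelled √(2.5² + 0.0²) ≈ 2.5 units.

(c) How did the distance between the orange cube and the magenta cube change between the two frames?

-0.7

The distance was about 3.3 in the first image and 2.6 in the second, so they moved 0.7 units closer together.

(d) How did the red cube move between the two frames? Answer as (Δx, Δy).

(2.1, 0.8)

The red cube started near (6.9, 2.0) and ended near (9.0, 2.8).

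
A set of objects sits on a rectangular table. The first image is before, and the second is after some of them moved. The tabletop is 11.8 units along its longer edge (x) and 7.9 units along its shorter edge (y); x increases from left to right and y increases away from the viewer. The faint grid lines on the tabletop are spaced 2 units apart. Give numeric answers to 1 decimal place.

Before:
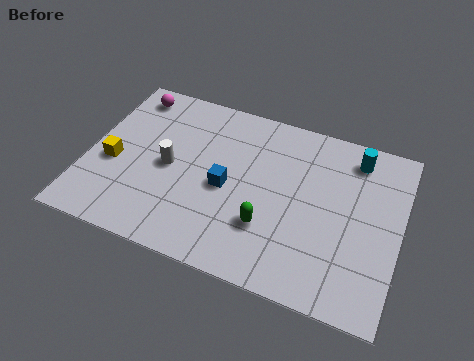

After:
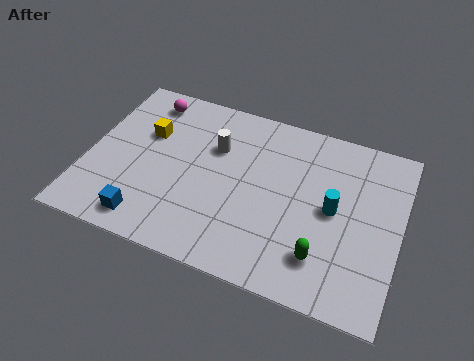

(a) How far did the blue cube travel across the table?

3.7

From (5.3, 3.6) to (2.6, 1.1), the blue cube covered √(2.7² + 2.5²) ≈ 3.7 units.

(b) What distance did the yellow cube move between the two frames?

2.1

From (1.0, 3.3) to (2.1, 5.1), the yellow cube covered √(1.1² + 1.8²) ≈ 2.1 units.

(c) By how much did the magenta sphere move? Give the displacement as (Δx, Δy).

(0.7, -0.1)

The magenta sphere was at about (1.2, 6.8) and moved to about (1.9, 6.7).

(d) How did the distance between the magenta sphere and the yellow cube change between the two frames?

-1.9

Before: roughly 3.5 units apart; after: 1.6. That's 1.9 units closer together.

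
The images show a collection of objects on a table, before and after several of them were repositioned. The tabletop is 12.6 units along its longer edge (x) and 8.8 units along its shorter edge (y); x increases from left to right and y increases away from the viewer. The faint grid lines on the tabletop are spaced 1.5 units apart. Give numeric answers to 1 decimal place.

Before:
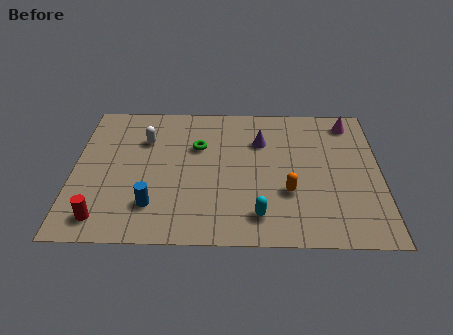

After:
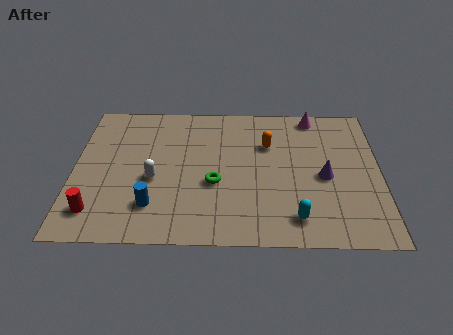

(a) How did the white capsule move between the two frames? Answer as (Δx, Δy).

(0.4, -2.5)

The white capsule was at about (2.9, 6.2) and moved to about (3.3, 3.7).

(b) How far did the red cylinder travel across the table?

0.5

The red cylinder moved from about (1.3, 1.3) to (1.0, 1.7), a distance of √(0.3² + 0.4²) ≈ 0.5.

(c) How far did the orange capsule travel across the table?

3.1

The orange capsule was near (8.8, 3.0) before and (8.0, 6.0) after, so it travelled √(0.8² + 3.0²) ≈ 3.1 units.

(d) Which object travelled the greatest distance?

the purple cone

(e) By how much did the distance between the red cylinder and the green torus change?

-0.8

Before: roughly 5.9 units apart; after: 5.1. That's 0.8 units closer together.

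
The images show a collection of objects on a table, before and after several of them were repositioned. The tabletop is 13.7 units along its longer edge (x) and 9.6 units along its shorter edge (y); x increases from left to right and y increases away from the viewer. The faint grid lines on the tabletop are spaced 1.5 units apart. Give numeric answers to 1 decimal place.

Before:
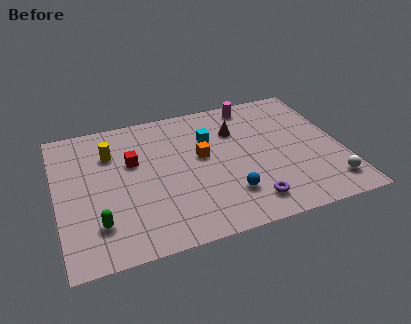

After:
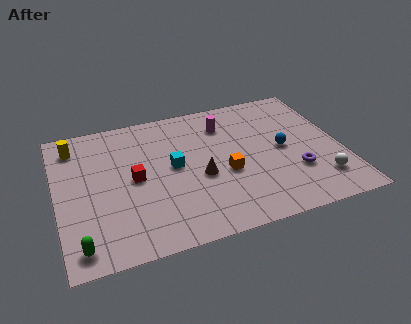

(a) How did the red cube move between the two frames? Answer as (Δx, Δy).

(0.0, -1.2)

From the two frames, the red cube sits at roughly (3.7, 6.0) before and (3.7, 4.8) after.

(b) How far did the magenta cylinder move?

1.9

From (9.8, 8.5) to (8.3, 7.4), the magenta cylinder covered √(1.5² + 1.1²) ≈ 1.9 units.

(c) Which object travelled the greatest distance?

the blue sphere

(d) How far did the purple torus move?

2.8

From (8.9, 1.6) to (11.3, 3.0), the purple torus covered √(2.4² + 1.4²) ≈ 2.8 units.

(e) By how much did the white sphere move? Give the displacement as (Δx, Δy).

(-0.4, 0.4)

The white sphere started near (12.8, 1.7) and ended near (12.4, 2.1).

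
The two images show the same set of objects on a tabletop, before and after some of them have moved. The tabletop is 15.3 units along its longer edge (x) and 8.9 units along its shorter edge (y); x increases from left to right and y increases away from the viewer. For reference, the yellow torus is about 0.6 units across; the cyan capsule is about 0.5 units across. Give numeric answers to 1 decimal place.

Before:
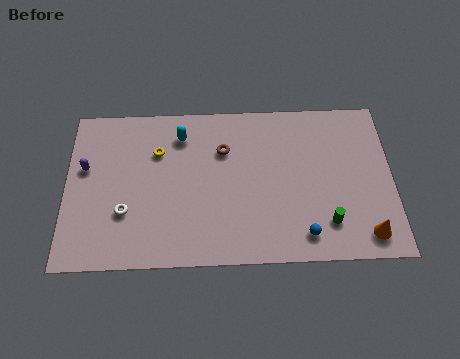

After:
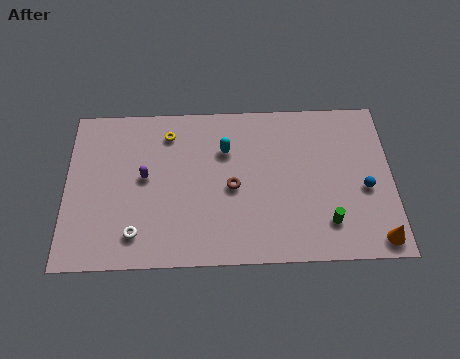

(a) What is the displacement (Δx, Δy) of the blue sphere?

(2.9, 2.4)

The blue sphere was at about (11.1, 1.4) and moved to about (14.0, 3.8).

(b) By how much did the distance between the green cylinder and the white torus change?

-0.5

The distance was about 9.4 in the first image and 8.9 in the second, so they moved 0.5 units closer together.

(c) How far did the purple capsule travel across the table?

2.9

The purple capsule was near (0.9, 5.4) before and (3.7, 4.8) after, so it travelled √(2.8² + 0.6²) ≈ 2.9 units.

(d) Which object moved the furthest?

the blue sphere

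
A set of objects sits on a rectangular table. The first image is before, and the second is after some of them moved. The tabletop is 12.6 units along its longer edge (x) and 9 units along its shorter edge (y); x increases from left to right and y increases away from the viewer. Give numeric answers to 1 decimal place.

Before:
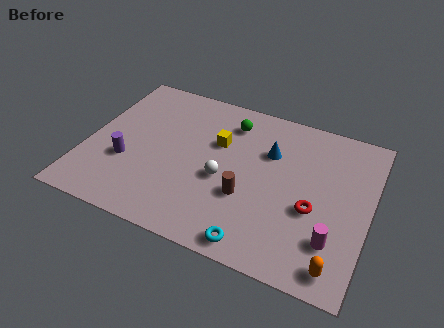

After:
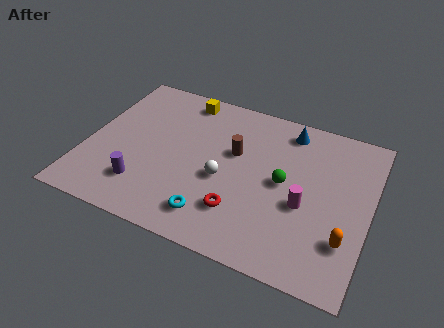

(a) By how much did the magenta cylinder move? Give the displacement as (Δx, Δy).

(-1.4, 1.4)

From the two frames, the magenta cylinder sits at roughly (11.2, 2.3) before and (9.8, 3.7) after.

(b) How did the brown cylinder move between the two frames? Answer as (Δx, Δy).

(-0.8, 2.3)

The brown cylinder started near (7.3, 3.2) and ended near (6.5, 5.5).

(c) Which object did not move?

the white sphere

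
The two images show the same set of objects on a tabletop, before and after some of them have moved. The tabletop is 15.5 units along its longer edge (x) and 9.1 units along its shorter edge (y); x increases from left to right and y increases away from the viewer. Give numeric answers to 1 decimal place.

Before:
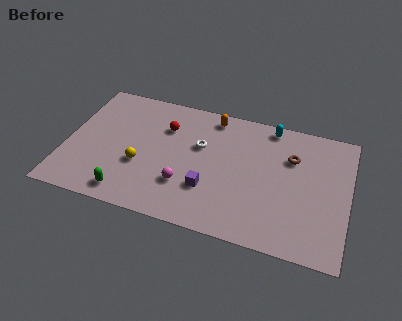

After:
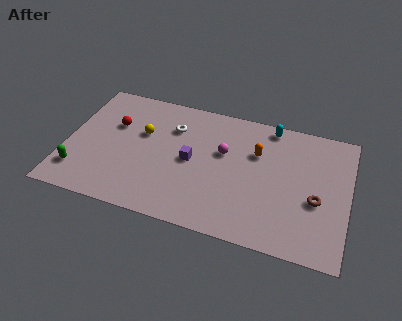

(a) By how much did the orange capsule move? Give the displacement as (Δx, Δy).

(2.6, -1.9)

From the two frames, the orange capsule sits at roughly (7.8, 8.0) before and (10.4, 6.1) after.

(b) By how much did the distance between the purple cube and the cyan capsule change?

-0.7

Before: roughly 6.2 units apart; after: 5.5. That's 0.7 units closer together.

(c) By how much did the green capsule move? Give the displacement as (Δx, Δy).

(-2.8, 0.8)

From the two frames, the green capsule sits at roughly (3.7, 1.2) before and (0.9, 2.0) after.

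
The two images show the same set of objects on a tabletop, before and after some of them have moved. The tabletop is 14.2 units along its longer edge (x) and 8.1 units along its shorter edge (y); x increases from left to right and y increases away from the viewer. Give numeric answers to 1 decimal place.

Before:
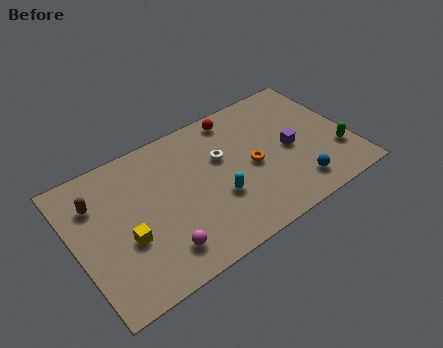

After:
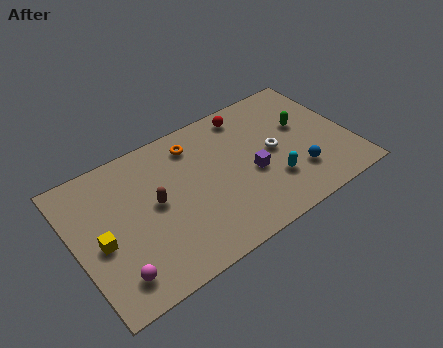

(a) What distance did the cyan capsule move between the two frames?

2.8

The cyan capsule was near (7.1, 2.9) before and (9.9, 2.4) after, so it travelled √(2.8² + 0.5²) ≈ 2.8 units.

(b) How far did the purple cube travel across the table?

2.1

From (11.1, 3.8) to (9.0, 3.4), the purple cube covered √(2.1² + 0.4²) ≈ 2.1 units.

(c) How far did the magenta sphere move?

2.3

The magenta sphere moved from about (3.9, 1.6) to (1.6, 1.5), a distance of √(2.3² + 0.1²) ≈ 2.3.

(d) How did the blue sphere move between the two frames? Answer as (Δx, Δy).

(0.2, 0.7)

The blue sphere was at about (11.0, 1.5) and moved to about (11.2, 2.2).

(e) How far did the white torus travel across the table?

2.8

From (7.7, 5.1) to (10.3, 4.1), the white torus covered √(2.6² + 1.0²) ≈ 2.8 units.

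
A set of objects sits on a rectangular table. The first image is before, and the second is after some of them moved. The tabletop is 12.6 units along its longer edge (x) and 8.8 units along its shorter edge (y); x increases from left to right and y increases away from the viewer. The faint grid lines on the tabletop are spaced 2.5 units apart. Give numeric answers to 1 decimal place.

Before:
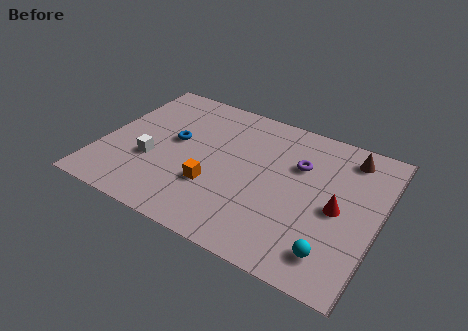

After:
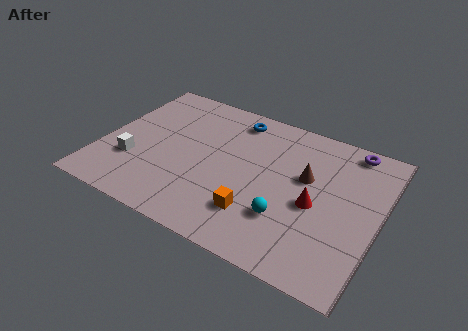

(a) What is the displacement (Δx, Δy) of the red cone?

(-1.0, -0.2)

The red cone was at about (10.8, 4.1) and moved to about (9.8, 3.9).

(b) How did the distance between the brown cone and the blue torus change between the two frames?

-3.9

The distance was about 8.1 in the first image and 4.2 in the second, so they moved 3.9 units closer together.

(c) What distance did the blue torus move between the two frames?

3.5

The blue torus was near (3.2, 4.9) before and (5.6, 7.5) after, so it travelled √(2.4² + 2.6²) ≈ 3.5 units.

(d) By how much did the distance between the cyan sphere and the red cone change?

-0.8

The distance was about 2.5 in the first image and 1.7 in the second, so they moved 0.8 units closer together.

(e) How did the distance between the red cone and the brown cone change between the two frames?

-1.8

The distance was about 3.3 in the first image and 1.5 in the second, so they moved 1.8 units closer together.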